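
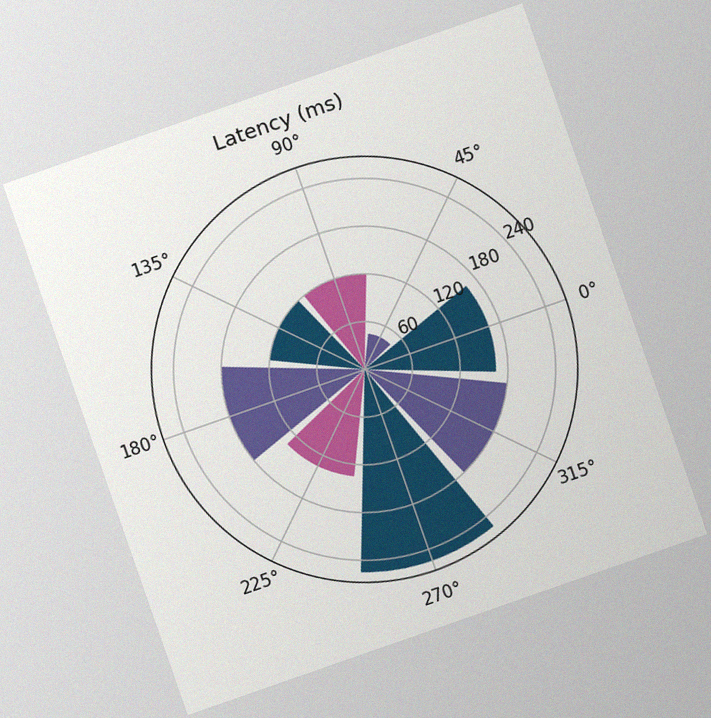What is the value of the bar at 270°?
The chart is tilted about 19° counter-clockwise, with some photo noise. The bar at 270° reaches 255ms on the radial axis.

255ms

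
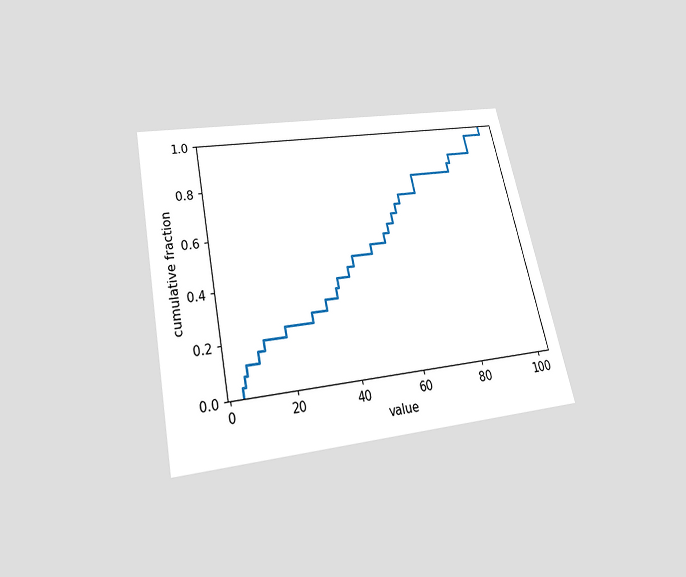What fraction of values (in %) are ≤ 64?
The chart is tilted about 12° counter-clockwise and viewed slightly from below. At x=64 the ECDF step is at 72%.

72%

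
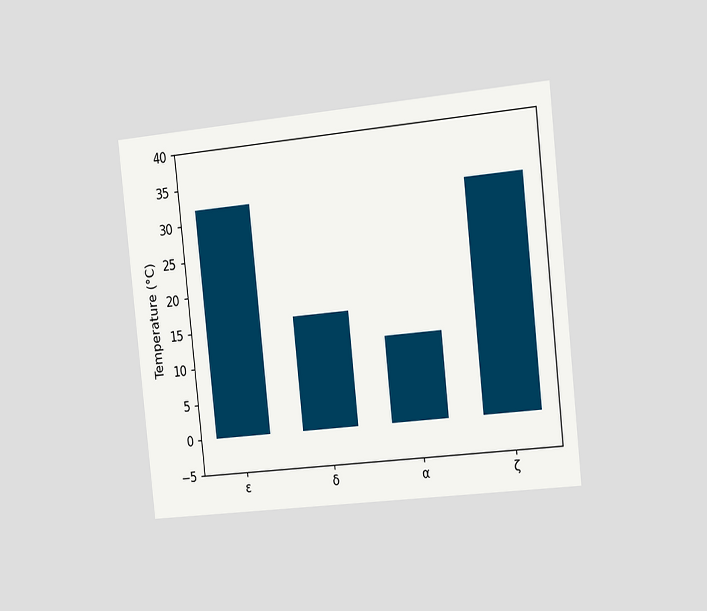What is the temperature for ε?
The chart is tilted about 6° counter-clockwise and viewed slightly from the right. Reading along the chart's y-axis, the ε bar reaches 32°C.

32°C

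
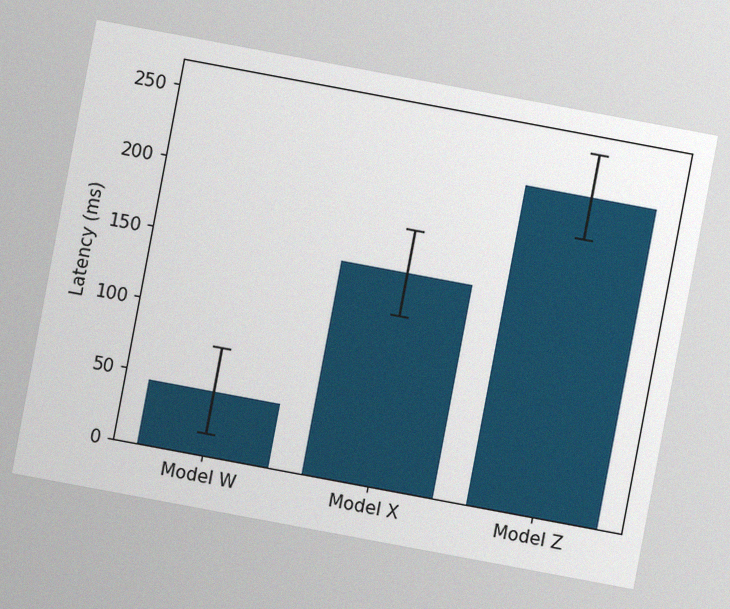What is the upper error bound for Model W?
75ms

The chart is tilted about 11° clockwise, with some photo noise. The Model W bar's upper whisker reaches 75ms.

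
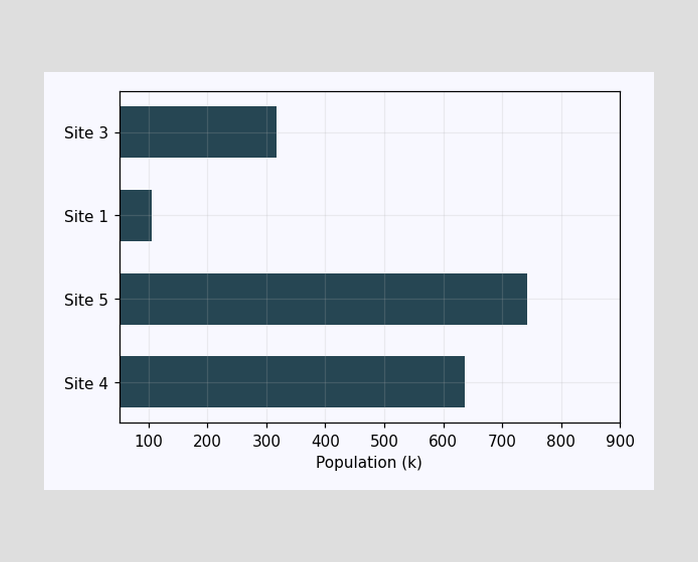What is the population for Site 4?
636k

Reading along the chart's x-axis, the Site 4 bar reaches 636k.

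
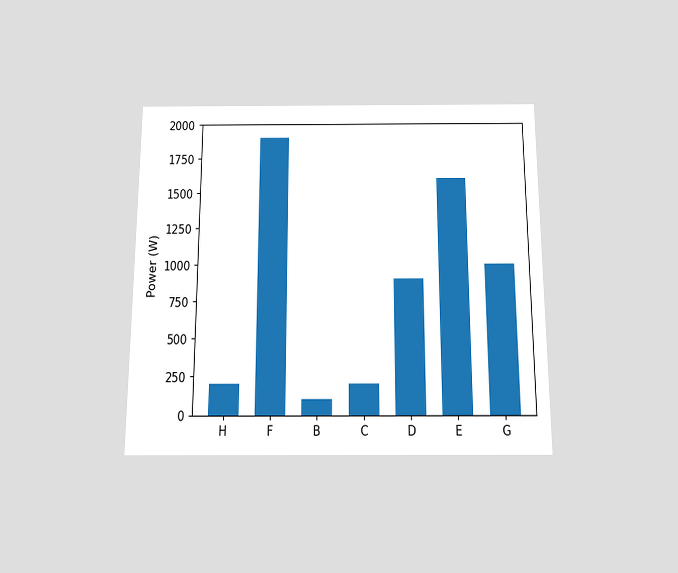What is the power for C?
The chart is viewed slightly from below. Reading along the chart's y-axis, the C bar reaches 200W.

200W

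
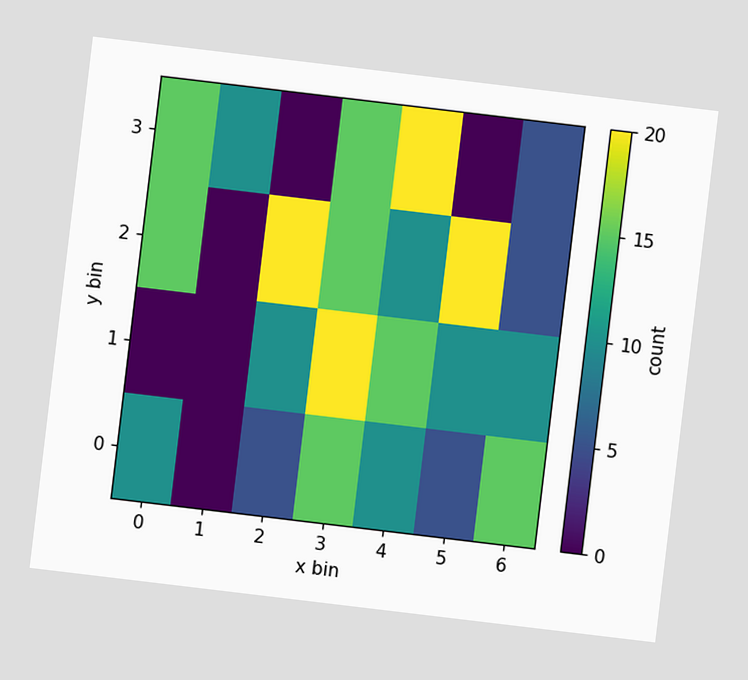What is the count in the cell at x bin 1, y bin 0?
The chart is tilted about 7° clockwise. Matching the cell (1, 0) against the colorbar gives 0.

0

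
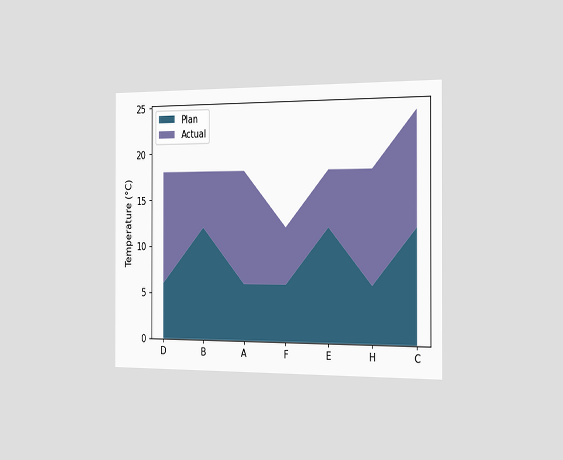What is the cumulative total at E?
The chart is viewed slightly from the right. The stacked total at E reaches 18°C.

18°C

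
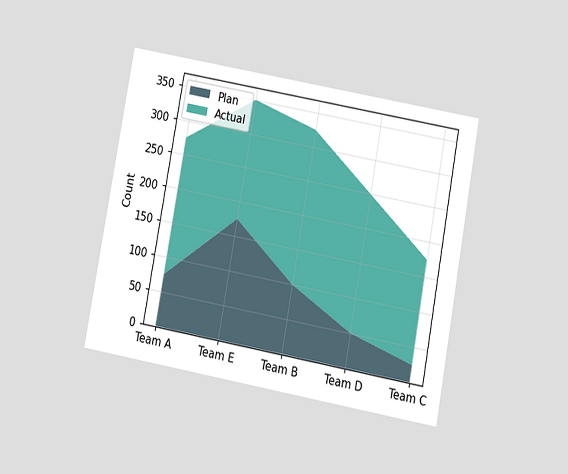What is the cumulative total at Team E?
The chart is tilted about 10° clockwise and viewed slightly from below. The stacked total at Team E reaches 350.

350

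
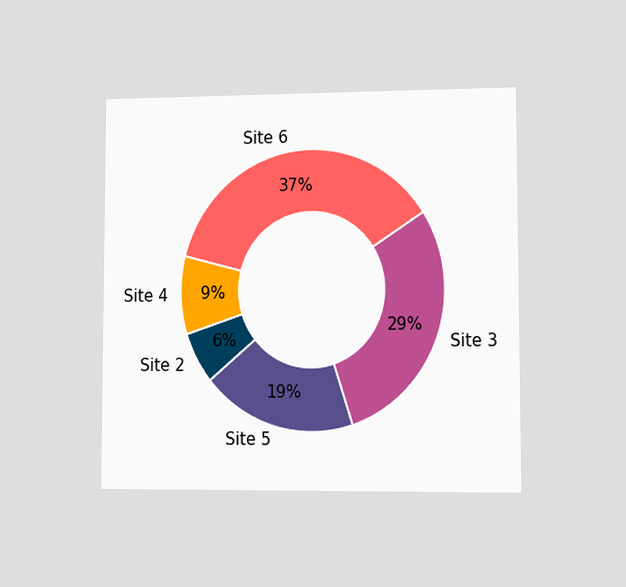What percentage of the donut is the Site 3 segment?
The chart is viewed slightly from the right. The Site 3 segment takes up 29% of the ring.

29%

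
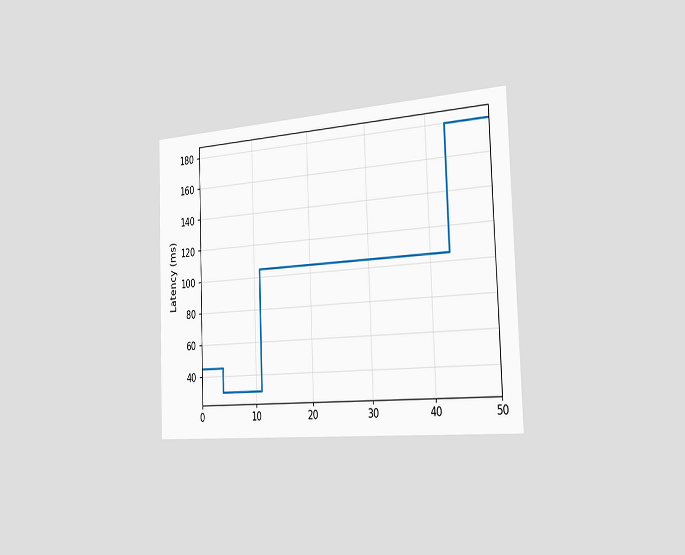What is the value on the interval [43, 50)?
The chart is tilted about 2° counter-clockwise and viewed slightly from the right. On [43, 50) the step sits at 180ms.

180ms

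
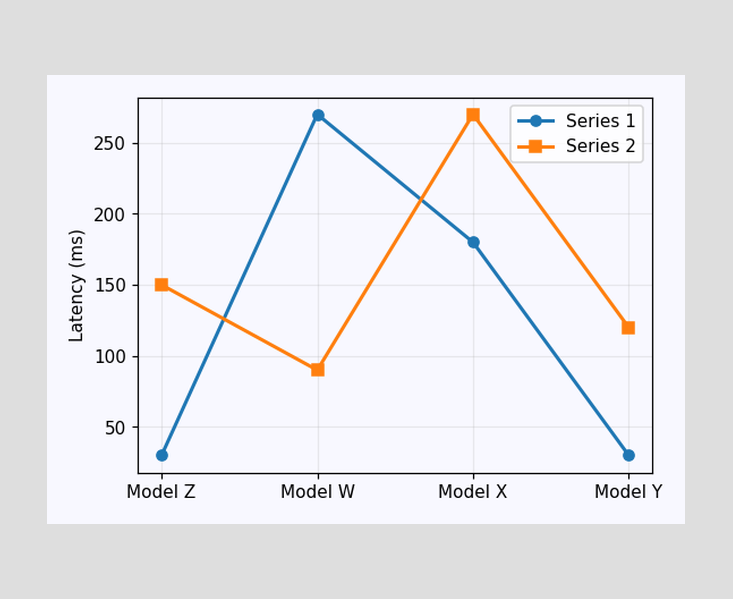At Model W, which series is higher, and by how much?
Series 1, by 180ms

At Model W, Series 1 sits above the other line by 180ms.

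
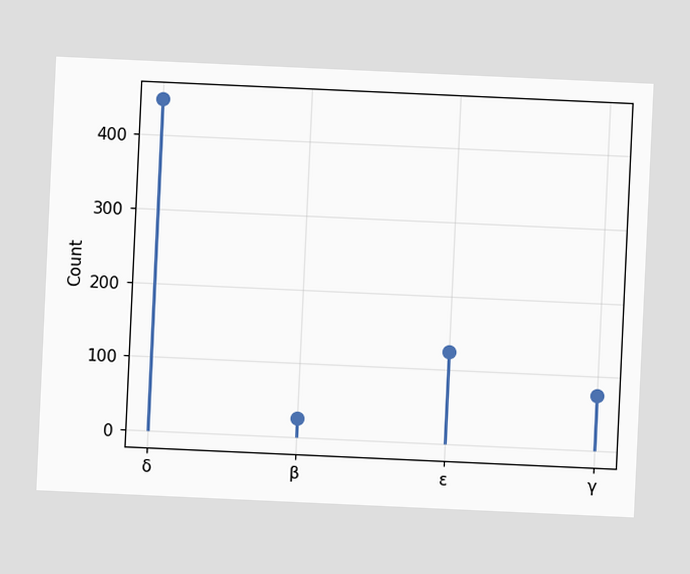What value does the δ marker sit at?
450

The chart is tilted about 3° clockwise. The δ marker sits at 450.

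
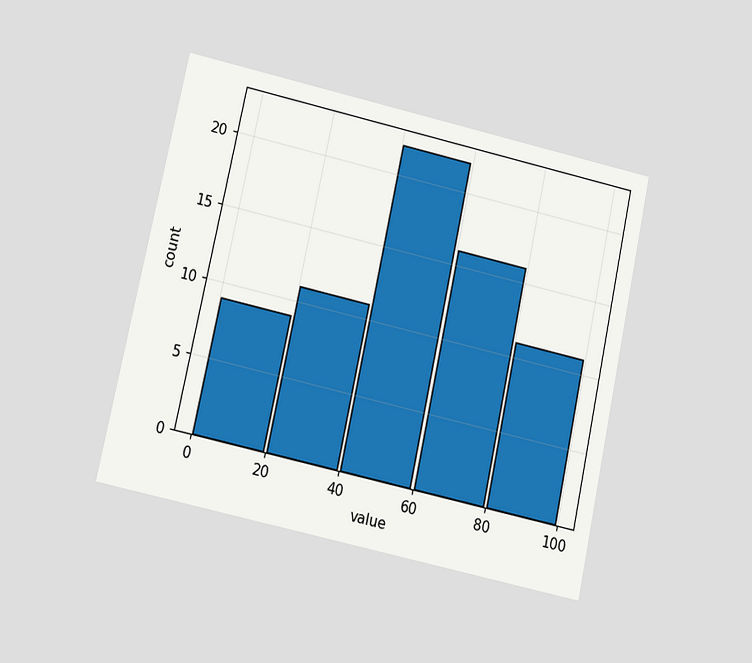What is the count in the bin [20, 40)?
11

The chart is tilted about 12° clockwise and viewed at a slight angle. The [20, 40) bin has height 11.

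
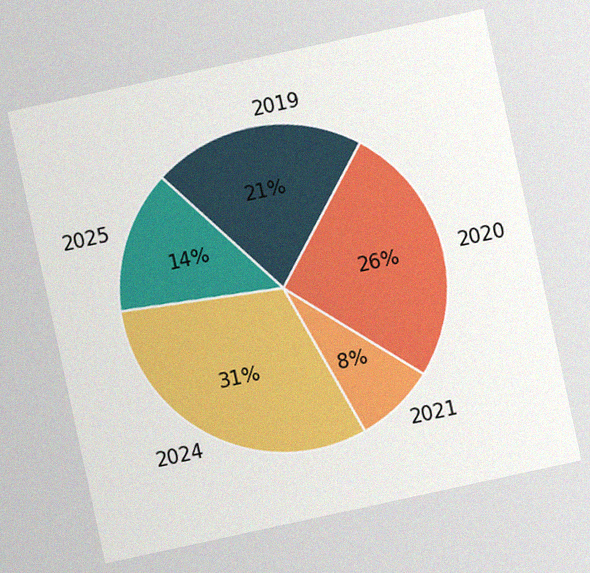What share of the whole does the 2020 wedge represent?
26%

The chart is tilted about 12° counter-clockwise, with some photo noise. The 2020 slice takes up 26% of the pie.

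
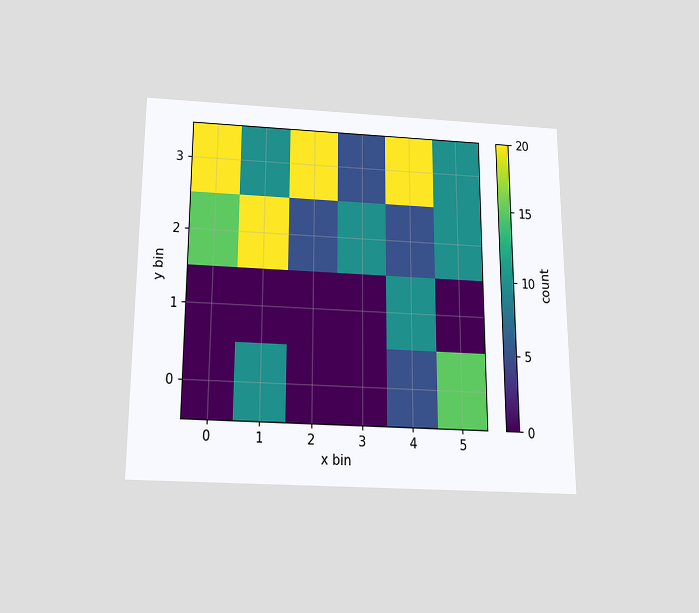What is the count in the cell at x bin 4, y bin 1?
10

The chart is viewed slightly from below. Matching the cell (4, 1) against the colorbar gives 10.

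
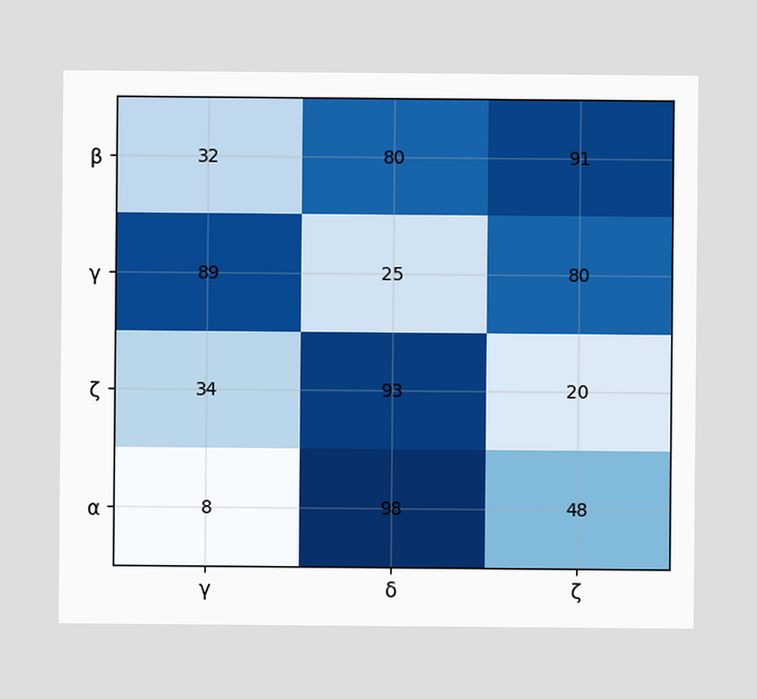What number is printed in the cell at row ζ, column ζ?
The (ζ, ζ) cell reads 20.

20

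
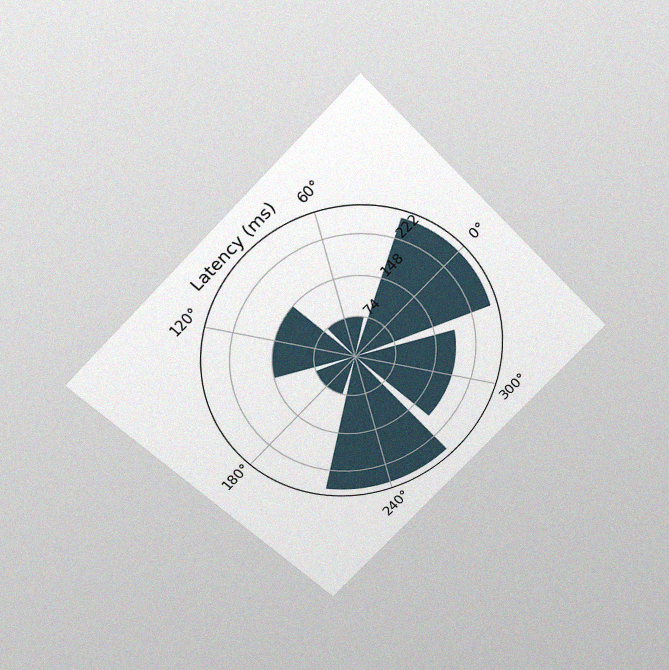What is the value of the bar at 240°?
The chart is tilted about 45° counter-clockwise and viewed slightly from above, with some photo noise. The bar at 240° reaches 259ms on the radial axis.

259ms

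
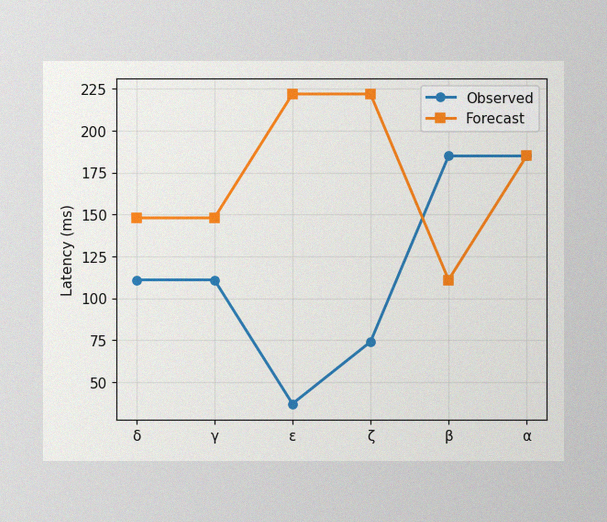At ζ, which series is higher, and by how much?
Forecast, by 148ms

The image has some photo noise and uneven lighting. At ζ, Forecast sits above the other line by 148ms.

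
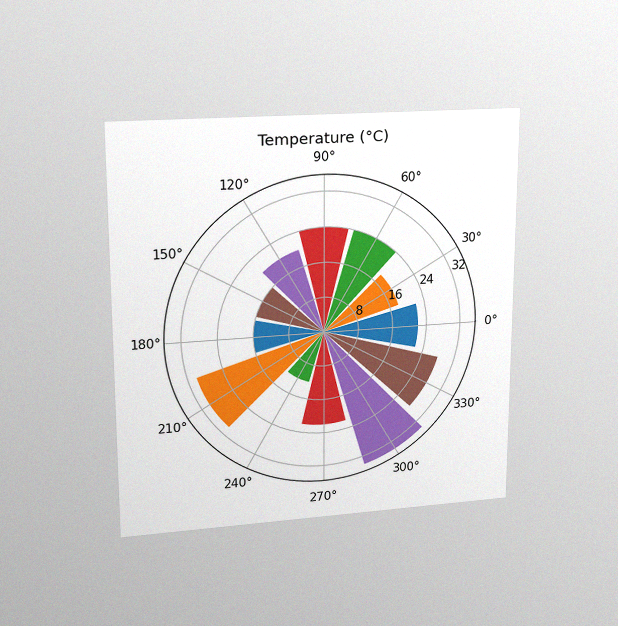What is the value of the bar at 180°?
The chart is viewed at a slight angle, with some photo noise. The bar at 180° reaches 16°C on the radial axis.

16°C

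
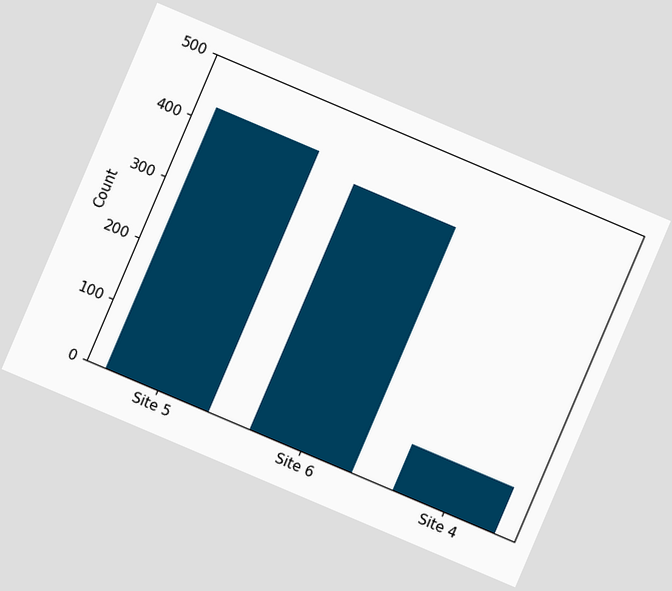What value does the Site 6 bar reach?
The chart is tilted about 23° clockwise. Reading along the chart's y-axis, the Site 6 bar reaches 400.

400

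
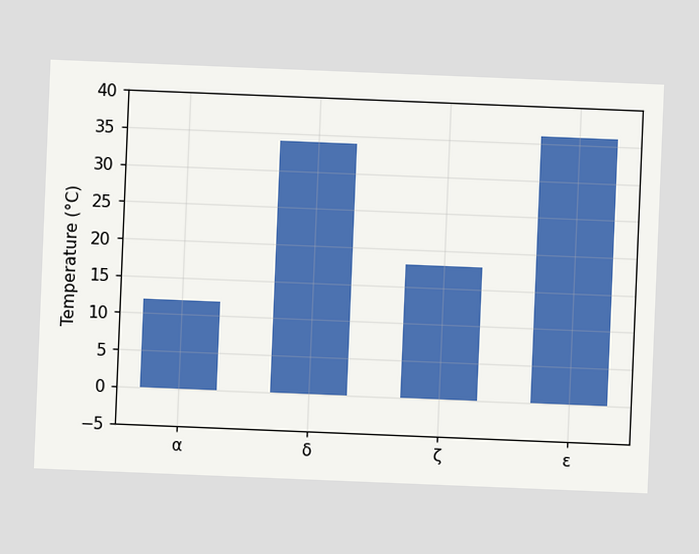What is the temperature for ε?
The chart is tilted about 2° clockwise. Reading along the chart's y-axis, the ε bar reaches 36°C.

36°C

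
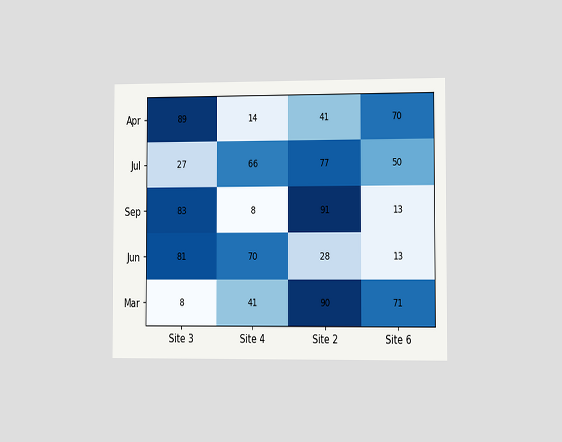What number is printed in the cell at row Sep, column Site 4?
The chart is viewed slightly from the right. The (Sep, Site 4) cell reads 8.

8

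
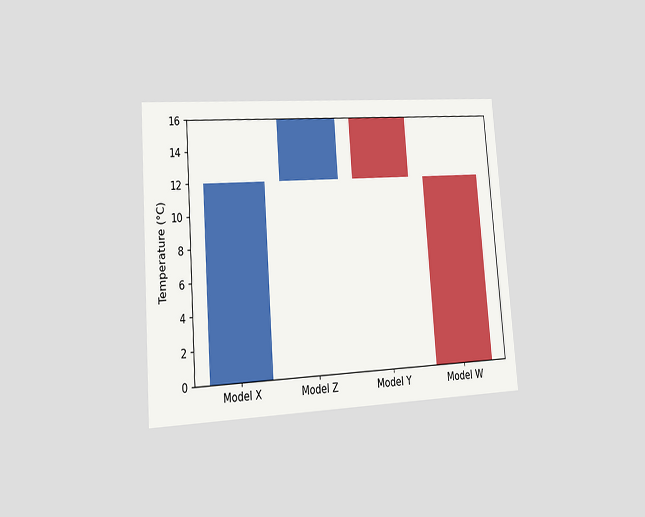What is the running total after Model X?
The chart is tilted about 4° counter-clockwise and viewed slightly from the left. After Model X the running total reaches 12°C.

12°C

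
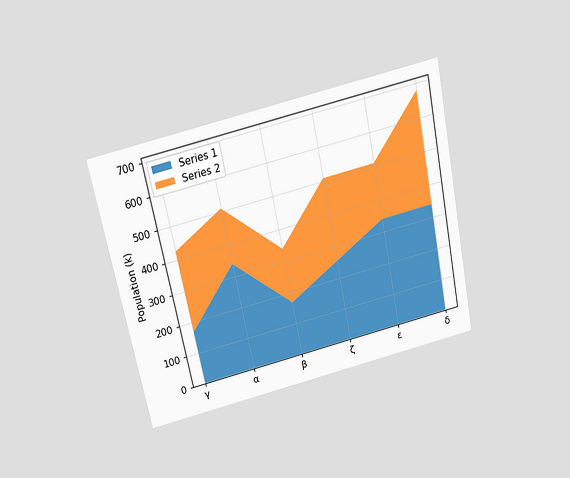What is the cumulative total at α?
The chart is tilted about 11° counter-clockwise and viewed slightly from above. The stacked total at α reaches 510k.

510k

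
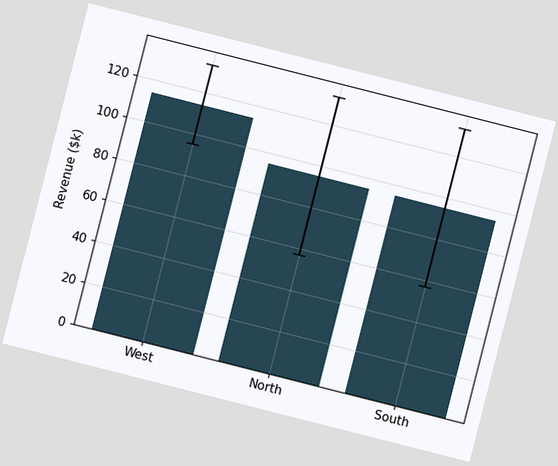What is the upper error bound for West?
$133k

The chart is tilted about 14° clockwise. The West bar's upper whisker reaches $133k.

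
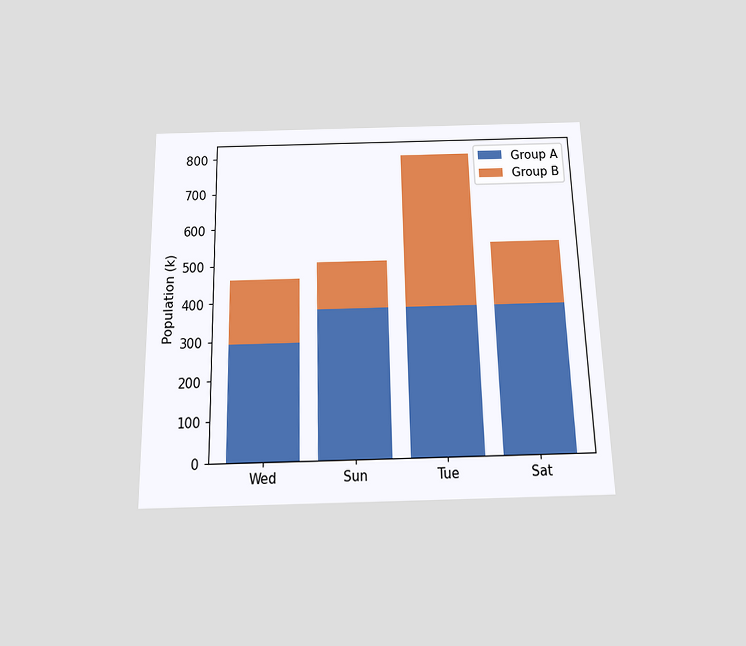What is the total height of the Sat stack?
The chart is viewed slightly from below. The Sat stack's top reaches 546k on the y-axis.

546k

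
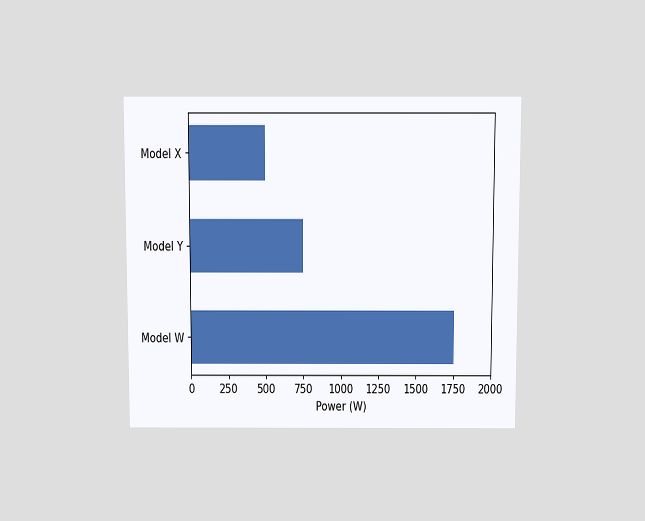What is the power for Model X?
500W

The chart is viewed slightly from above. Reading along the chart's x-axis, the Model X bar reaches 500W.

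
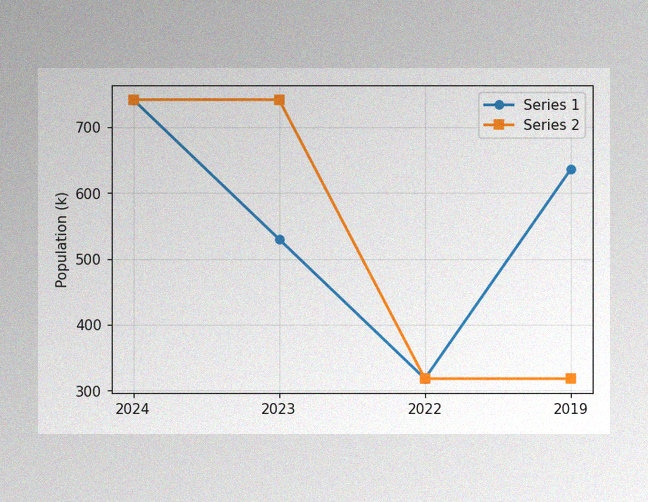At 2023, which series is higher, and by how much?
Series 2, by 212k

The image has some photo noise and uneven lighting. At 2023, Series 2 sits above the other line by 212k.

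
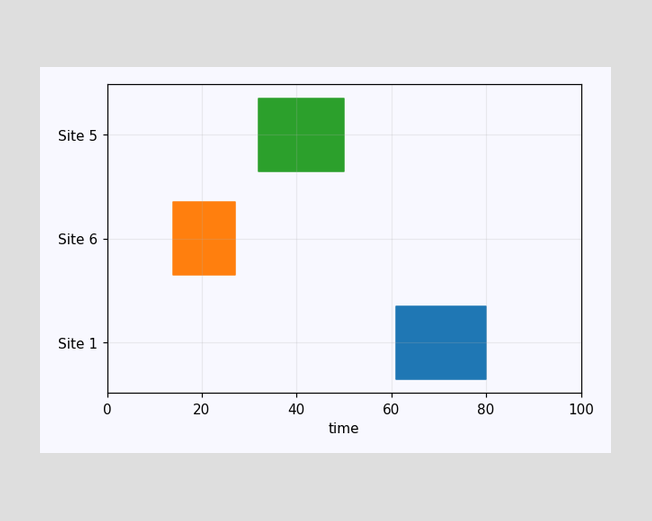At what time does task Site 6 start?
The Site 6 bar begins at t=14.

14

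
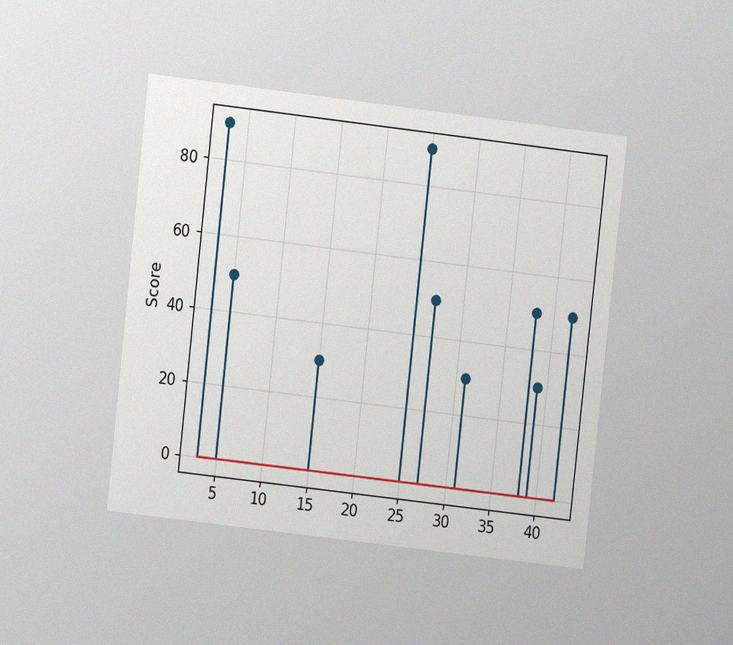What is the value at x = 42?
The chart is tilted about 6° clockwise and viewed at a slight angle, with some photo noise. The stem at x=42 reaches 50.

50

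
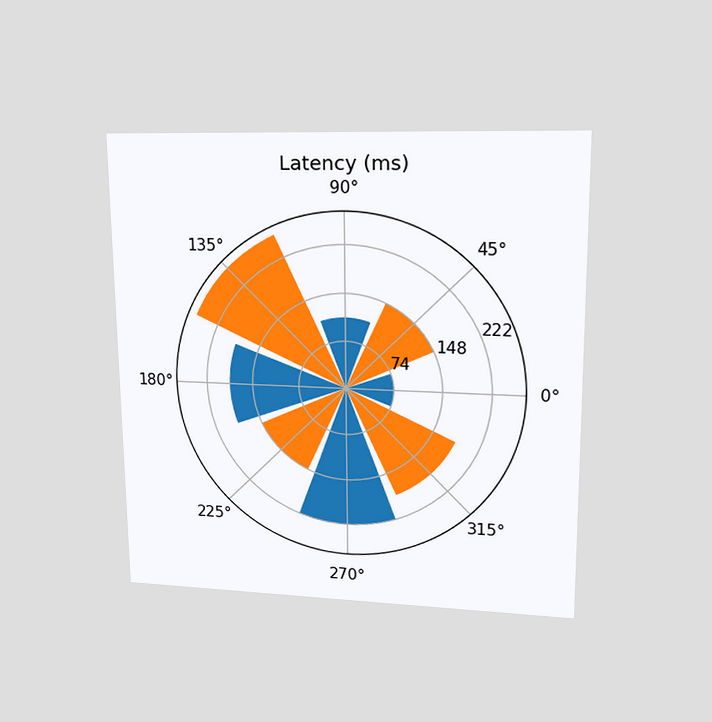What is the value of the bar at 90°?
The chart is viewed at a slight angle. The bar at 90° reaches 111ms on the radial axis.

111ms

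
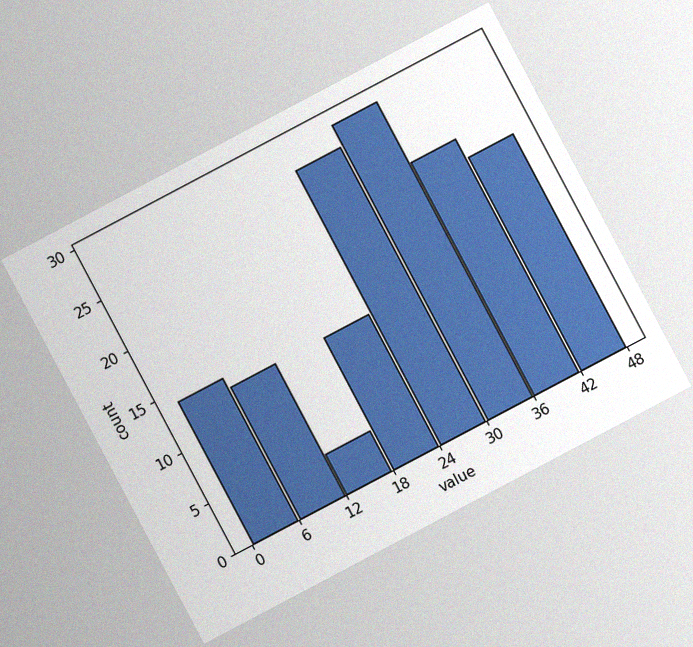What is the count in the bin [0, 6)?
The chart is tilted about 28° counter-clockwise, with some photo noise. The [0, 6) bin has height 14.

14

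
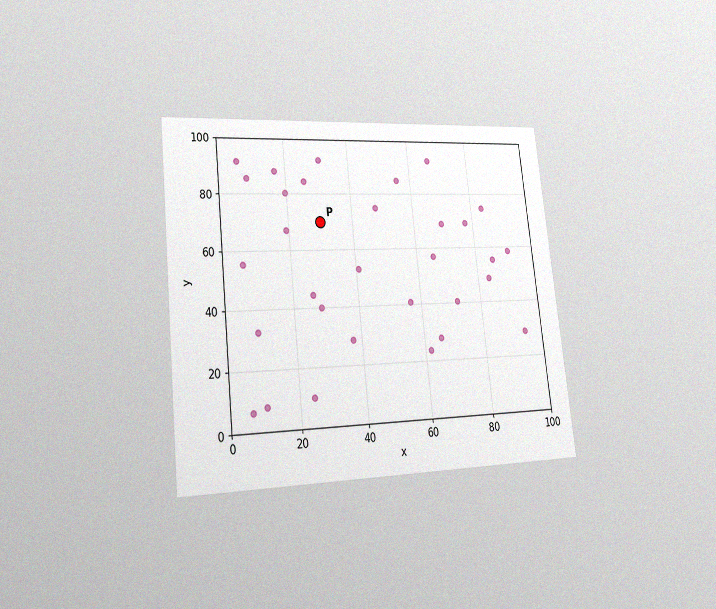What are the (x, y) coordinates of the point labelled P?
The chart is tilted about 6° counter-clockwise and viewed slightly from the left, with some photo noise. Following the gridlines from P to each axis, P sits at (30, 70).

(30, 70)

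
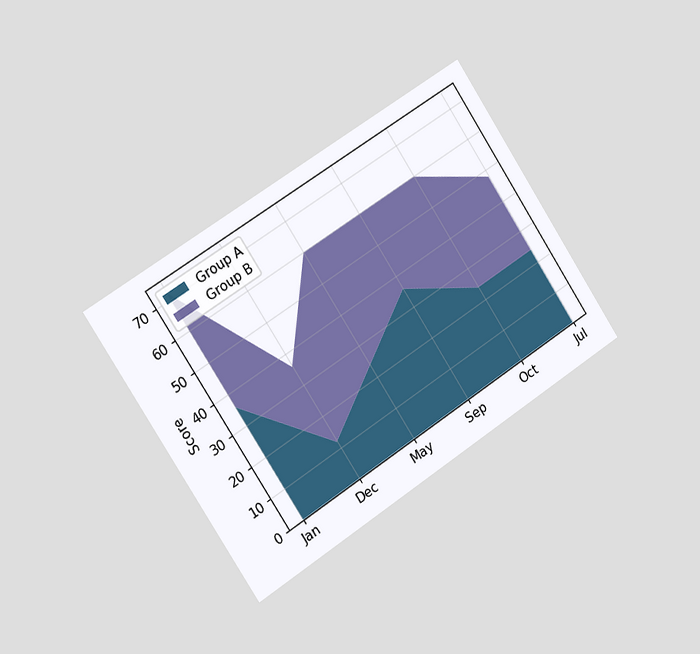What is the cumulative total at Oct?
60

The chart is tilted about 33° counter-clockwise and viewed slightly from the left. The stacked total at Oct reaches 60.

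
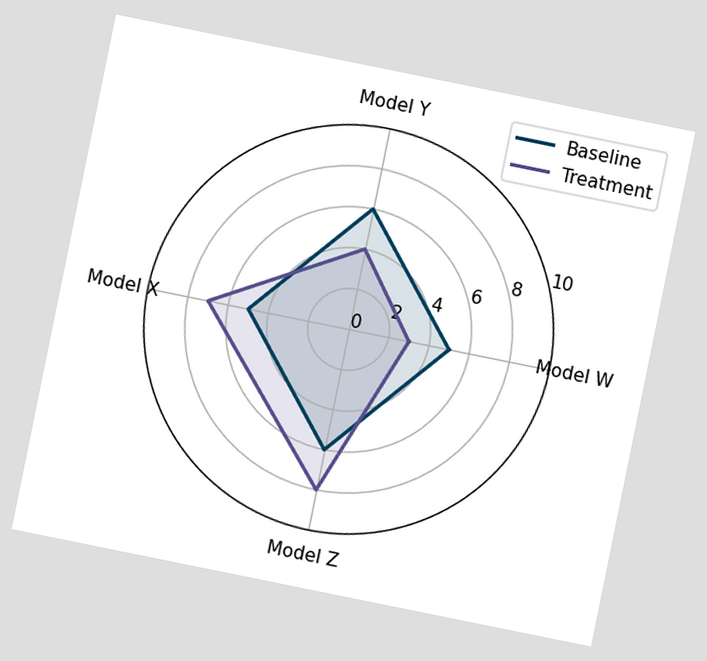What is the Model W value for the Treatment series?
The chart is tilted about 11° clockwise. On the Model W axis, Treatment reaches 3.

3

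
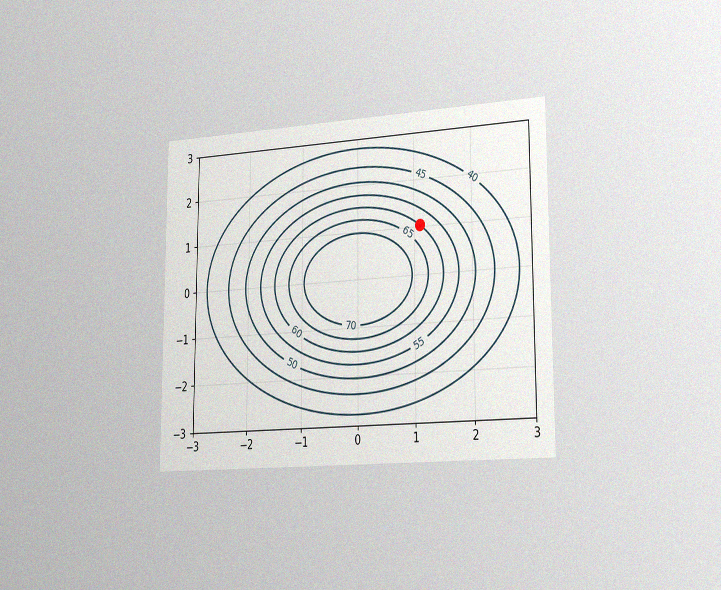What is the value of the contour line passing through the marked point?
60

The chart is viewed slightly from the right, with some photo noise. The marked point sits on the contour labelled 60.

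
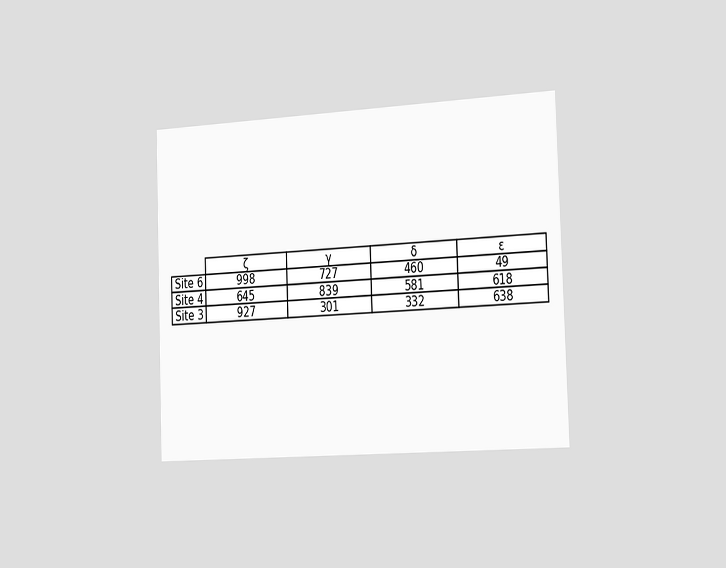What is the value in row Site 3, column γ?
The chart is tilted about 2° counter-clockwise and viewed slightly from the right. The (Site 3, γ) cell reads 301.

301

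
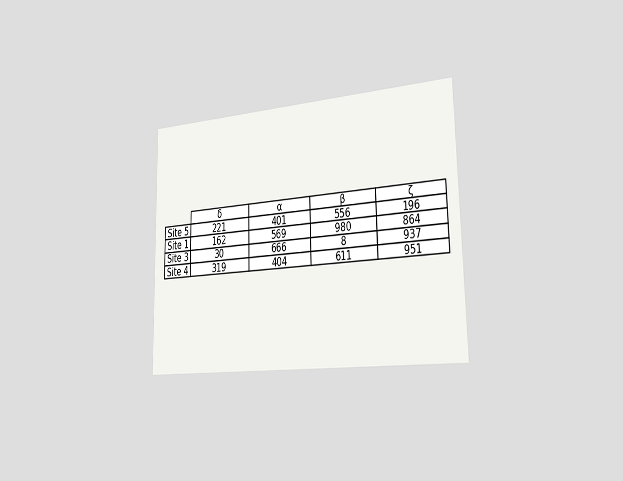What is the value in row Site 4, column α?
The chart is viewed slightly from the right. The (Site 4, α) cell reads 404.

404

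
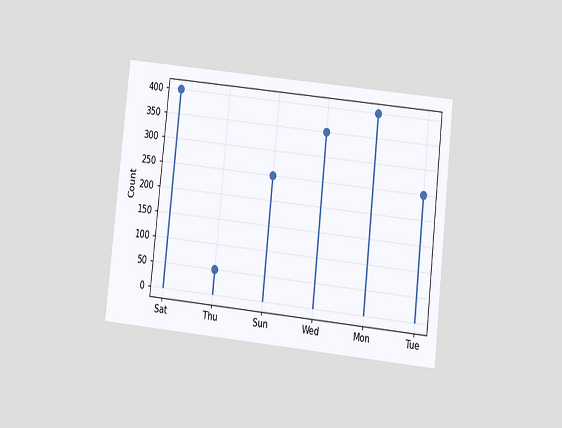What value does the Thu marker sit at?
50

The chart is tilted about 6° clockwise and viewed at a slight angle. The Thu marker sits at 50.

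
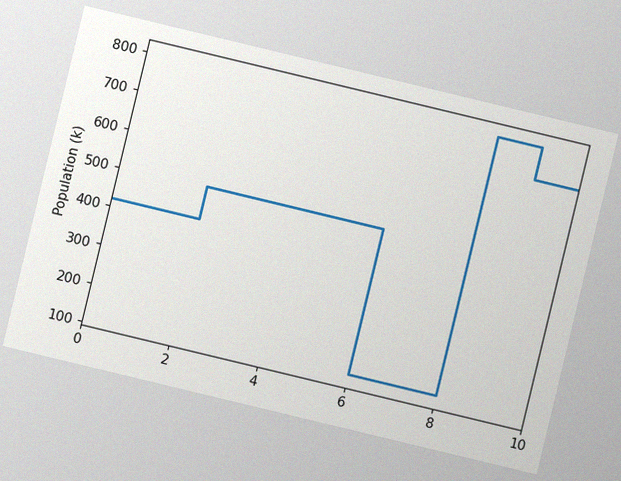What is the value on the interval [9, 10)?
714k

The chart is tilted about 14° clockwise, with some photo noise. On [9, 10) the step sits at 714k.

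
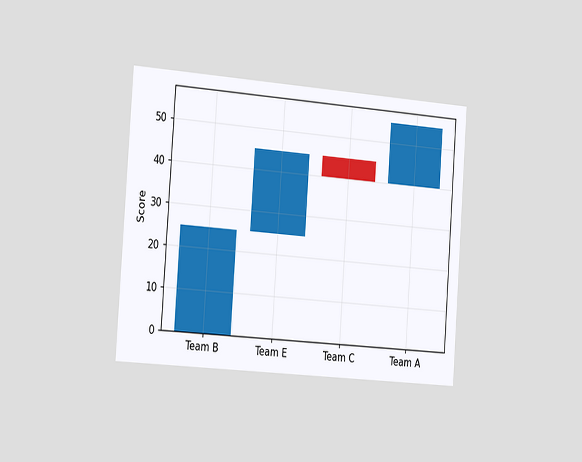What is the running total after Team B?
25

The chart is tilted about 4° clockwise and viewed slightly from the left. After Team B the running total reaches 25.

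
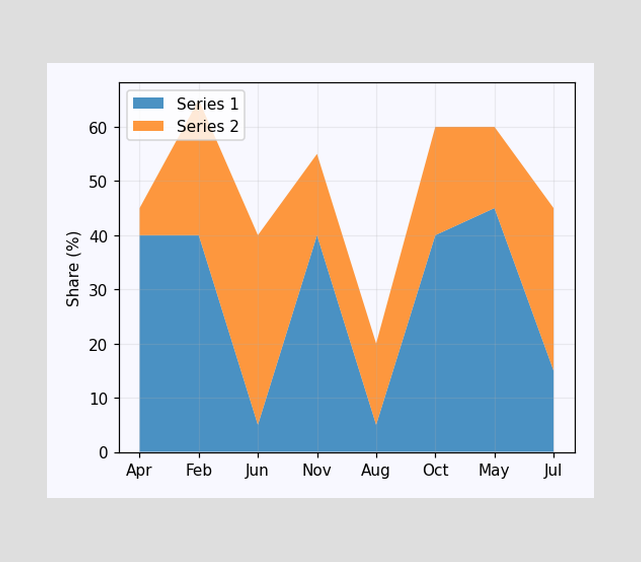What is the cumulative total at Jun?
The stacked total at Jun reaches 40%.

40%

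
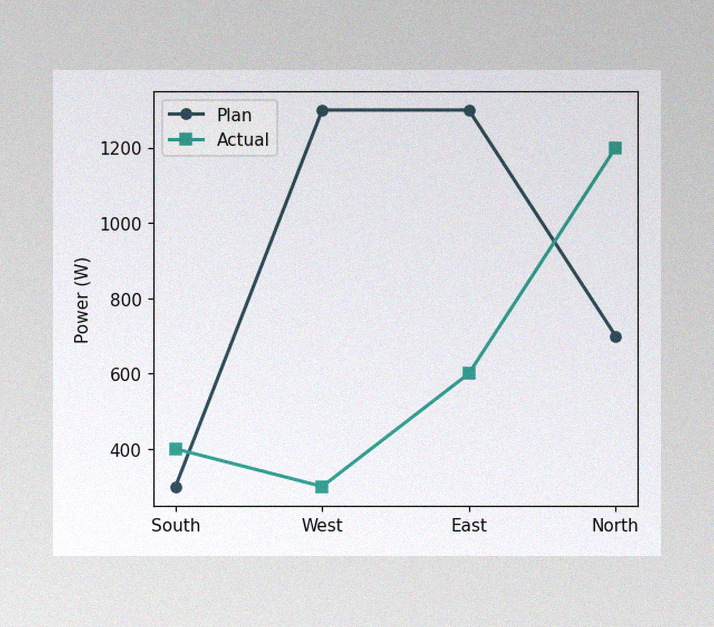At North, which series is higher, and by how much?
Actual, by 500W

The image has some photo noise and uneven lighting. At North, Actual sits above the other line by 500W.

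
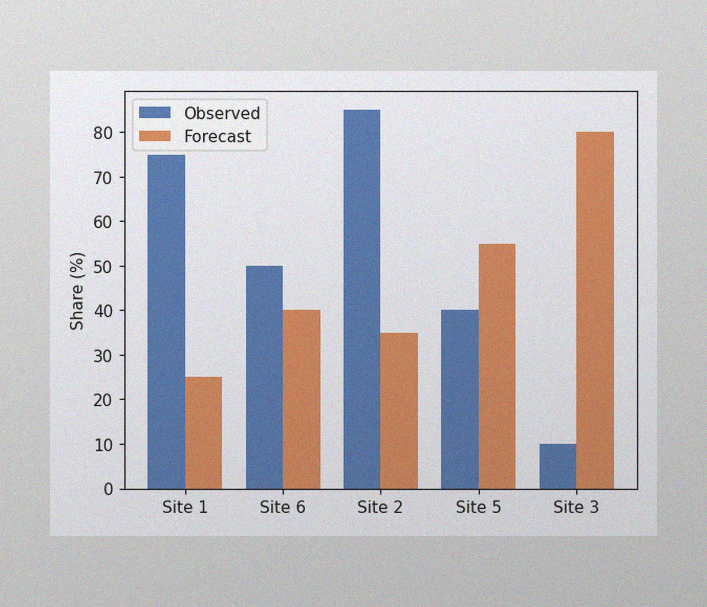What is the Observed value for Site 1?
75%

The image has some photo noise and uneven lighting. The Observed bar at Site 1 reaches 75% on the y-axis.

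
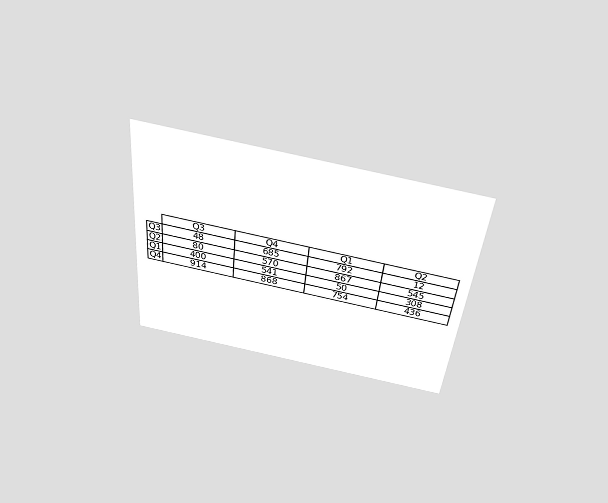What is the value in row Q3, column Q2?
The chart is tilted about 5° clockwise and viewed slightly from above. The (Q3, Q2) cell reads 12.

12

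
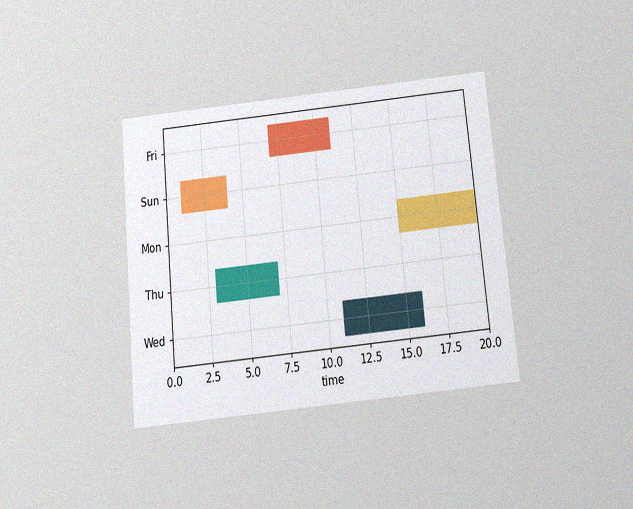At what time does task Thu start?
The chart is tilted about 5° counter-clockwise and viewed slightly from below, with some photo noise. The Thu bar begins at t=3.

3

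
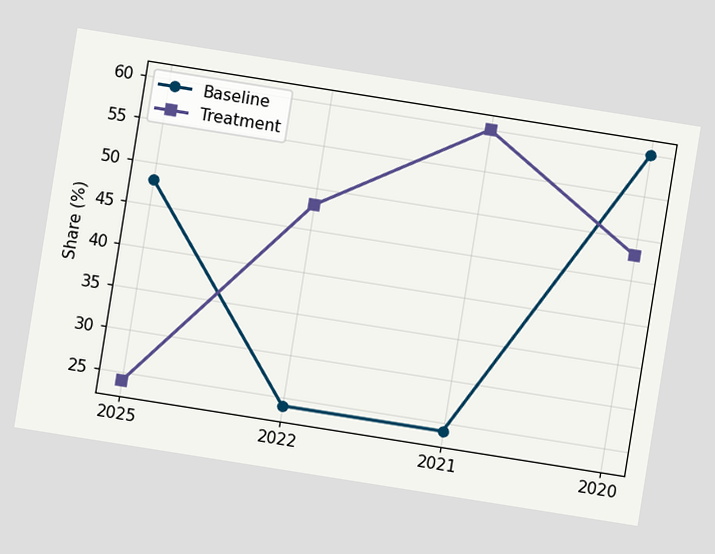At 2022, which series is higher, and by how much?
Treatment, by 24%

The chart is tilted about 9° clockwise. At 2022, Treatment sits above the other line by 24%.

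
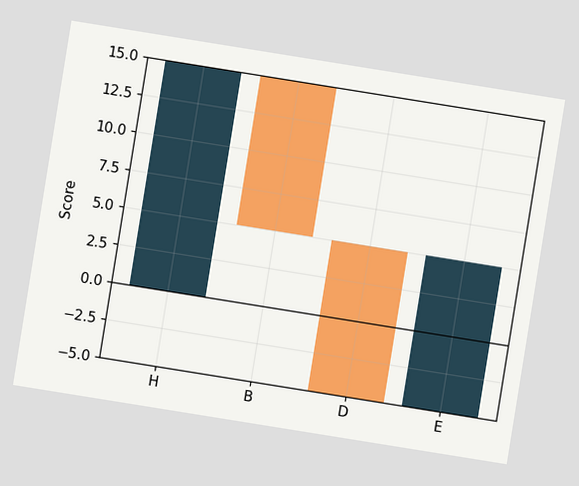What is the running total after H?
The chart is tilted about 9° clockwise. After H the running total reaches 15.

15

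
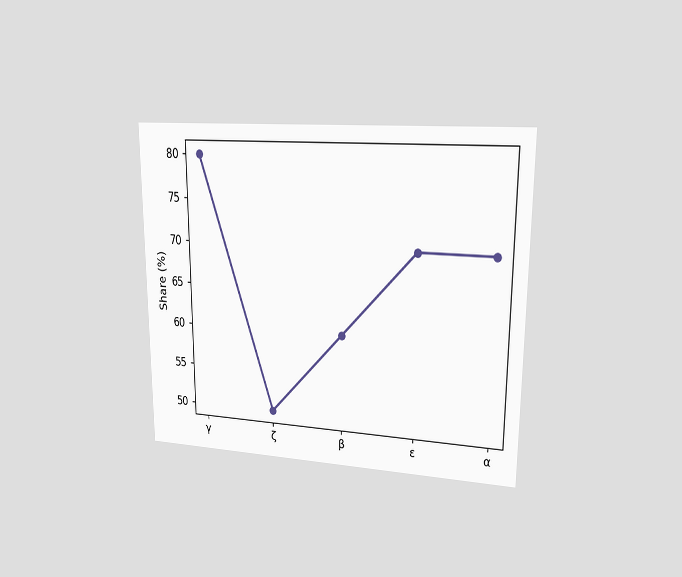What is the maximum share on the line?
The chart is viewed at a slight angle. The highest point is at γ, and reading across to the y-axis gives 80%.

80%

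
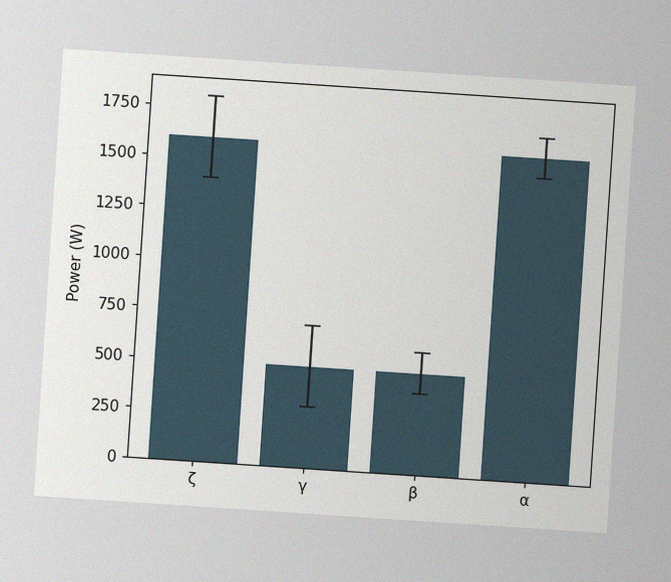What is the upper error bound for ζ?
The chart is tilted about 4° clockwise, with some photo noise. The ζ bar's upper whisker reaches 1800W.

1800W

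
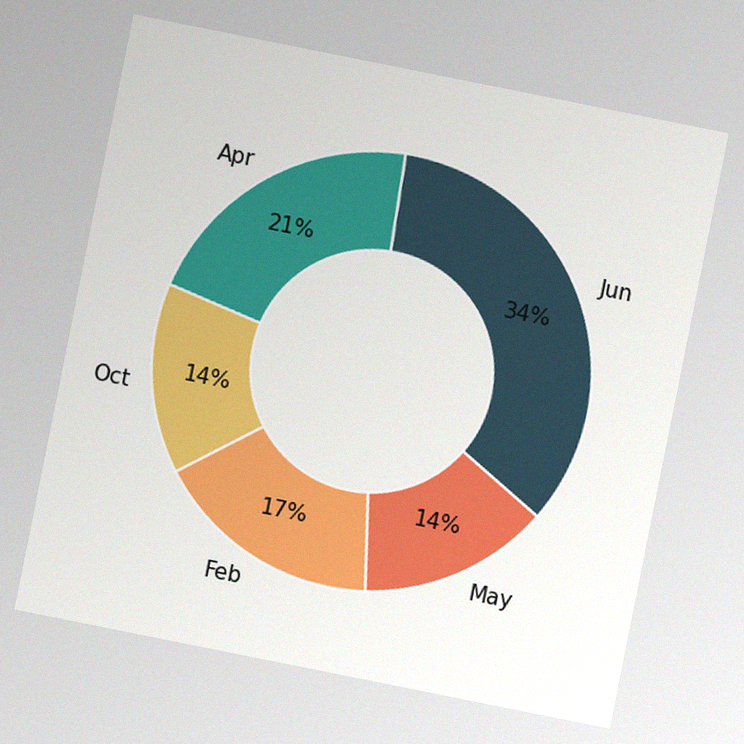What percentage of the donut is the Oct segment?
The chart is tilted about 11° clockwise, with some photo noise. The Oct segment takes up 14% of the ring.

14%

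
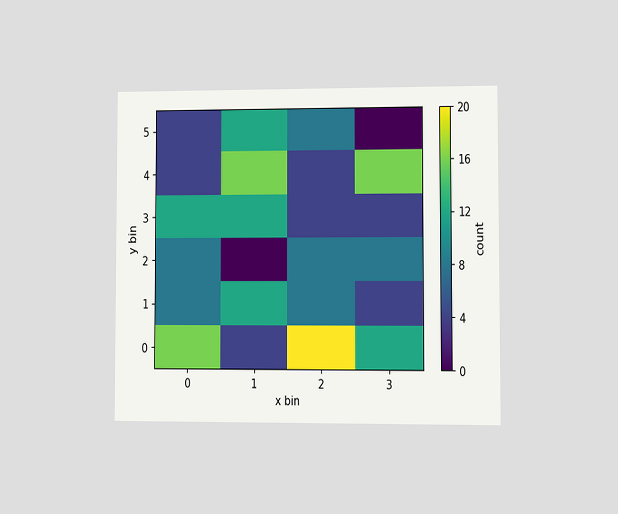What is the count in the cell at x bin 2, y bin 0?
20

The chart is viewed at a slight angle. Matching the cell (2, 0) against the colorbar gives 20.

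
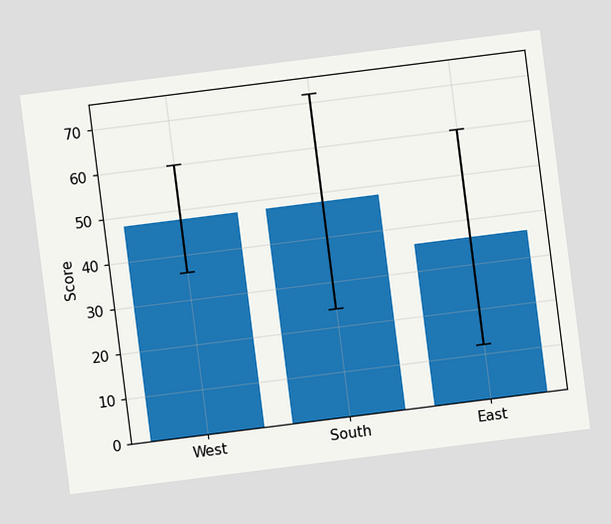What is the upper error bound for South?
72

The chart is tilted about 7° counter-clockwise. The South bar's upper whisker reaches 72.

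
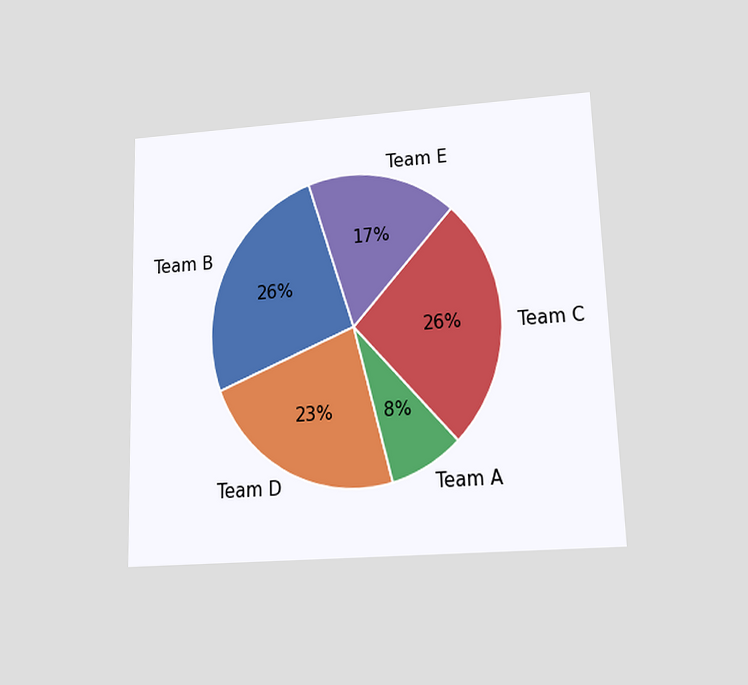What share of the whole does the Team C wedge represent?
26%

The chart is viewed slightly from below. The Team C slice takes up 26% of the pie.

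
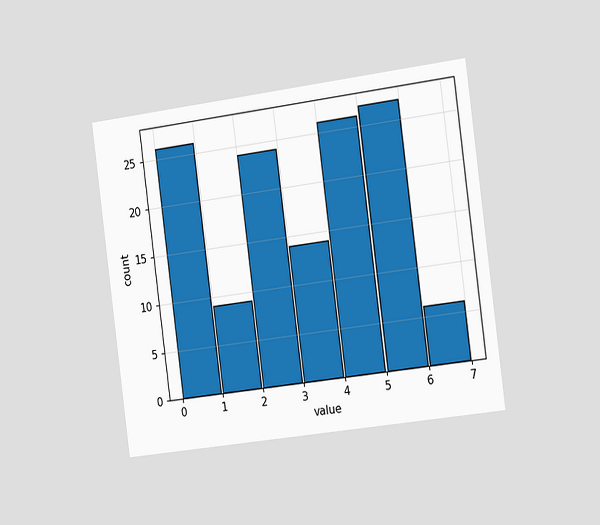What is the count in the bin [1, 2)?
The chart is tilted about 7° counter-clockwise and viewed slightly from the right. The [1, 2) bin has height 9.

9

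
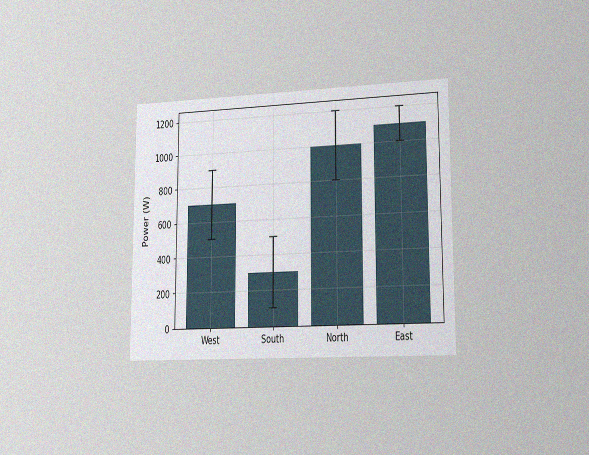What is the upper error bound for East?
The chart is viewed slightly from the right, with some photo noise. The East bar's upper whisker reaches 1200W.

1200W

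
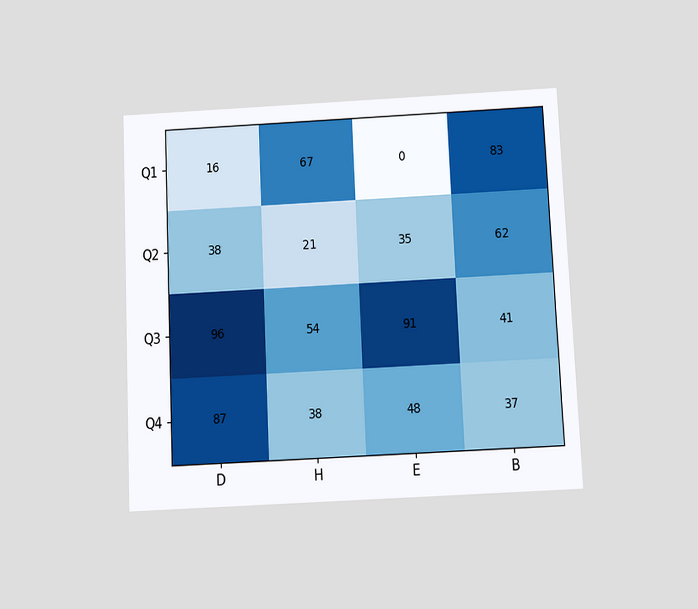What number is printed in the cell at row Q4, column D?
87

The chart is tilted about 3° counter-clockwise and viewed slightly from below. The (Q4, D) cell reads 87.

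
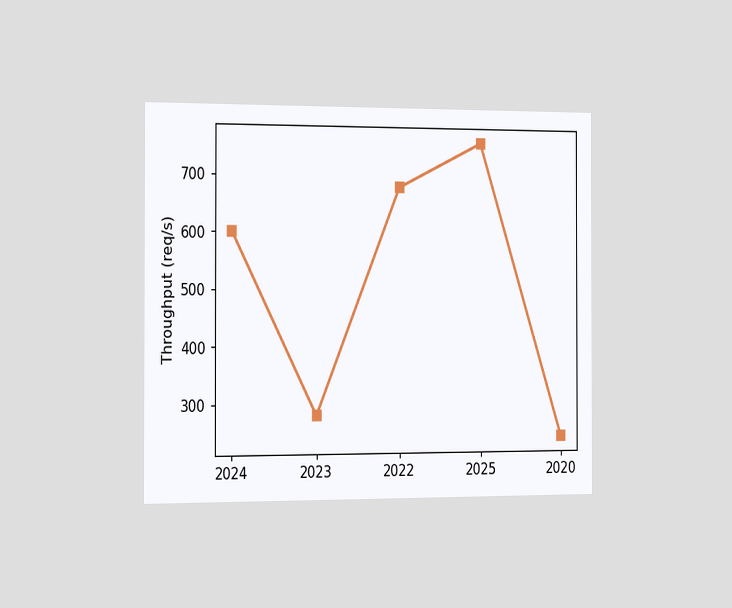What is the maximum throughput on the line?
The chart is viewed slightly from the left. The highest point is at 2025, and reading across to the y-axis gives 760req/s.

760req/s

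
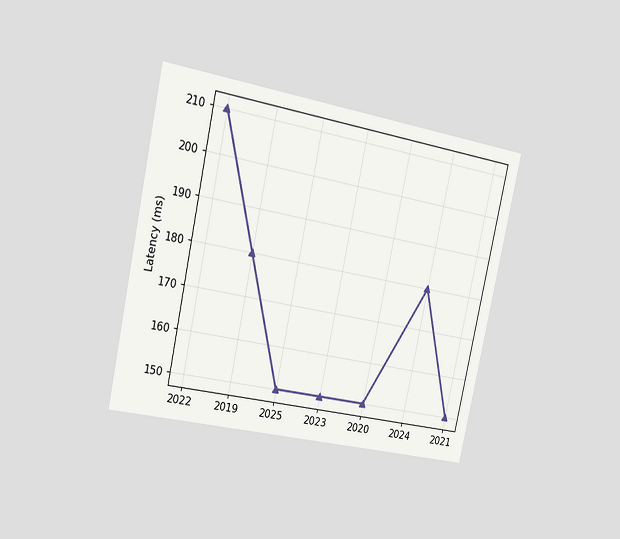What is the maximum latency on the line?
210ms

The chart is tilted about 12° clockwise and viewed slightly from the left. The highest point is at 2022, and reading across to the y-axis gives 210ms.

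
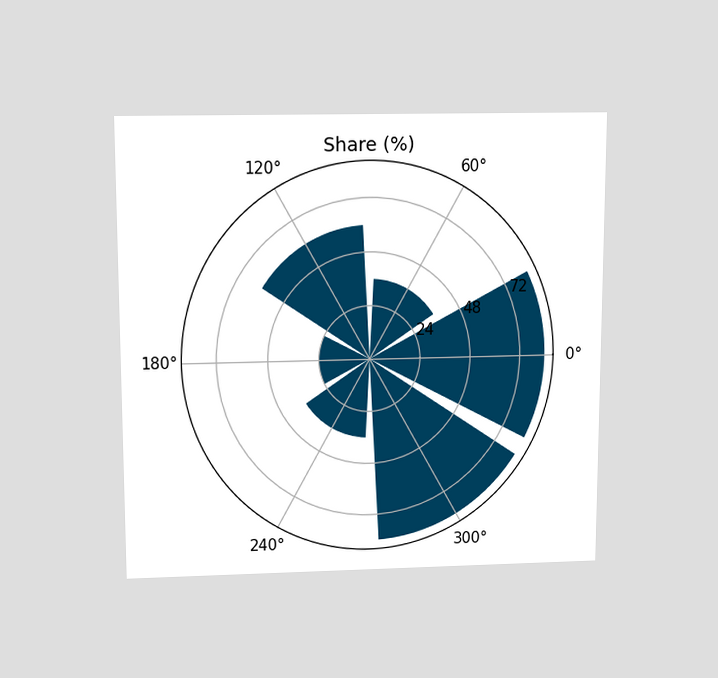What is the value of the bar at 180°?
24%

The chart is viewed slightly from above. The bar at 180° reaches 24% on the radial axis.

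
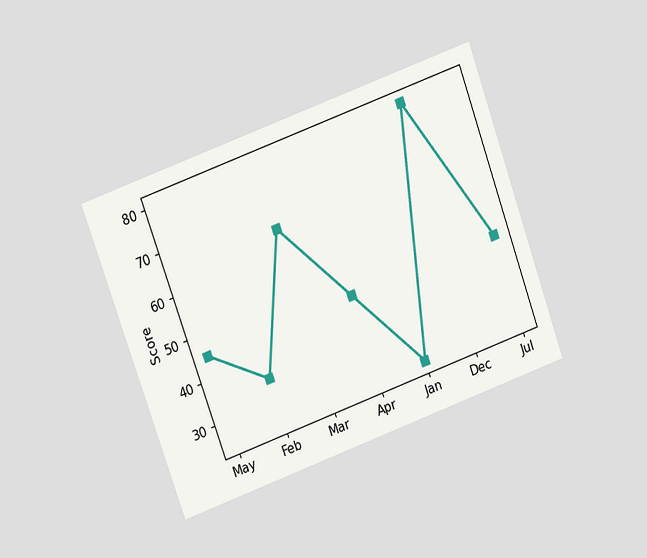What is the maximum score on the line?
The chart is tilted about 20° counter-clockwise and viewed at a slight angle. The highest point is at Dec, and reading across to the y-axis gives 80.

80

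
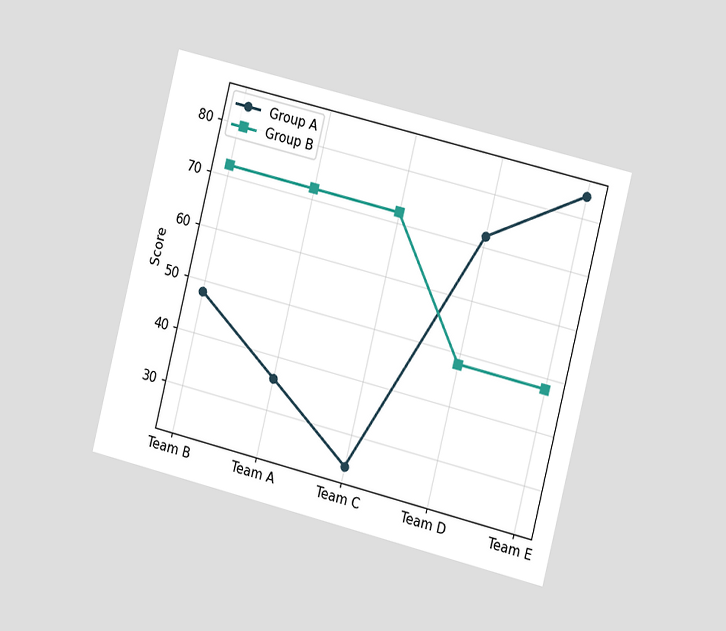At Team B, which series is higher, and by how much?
The chart is tilted about 14° clockwise and viewed slightly from the right. At Team B, Group B sits above the other line by 24.

Group B, by 24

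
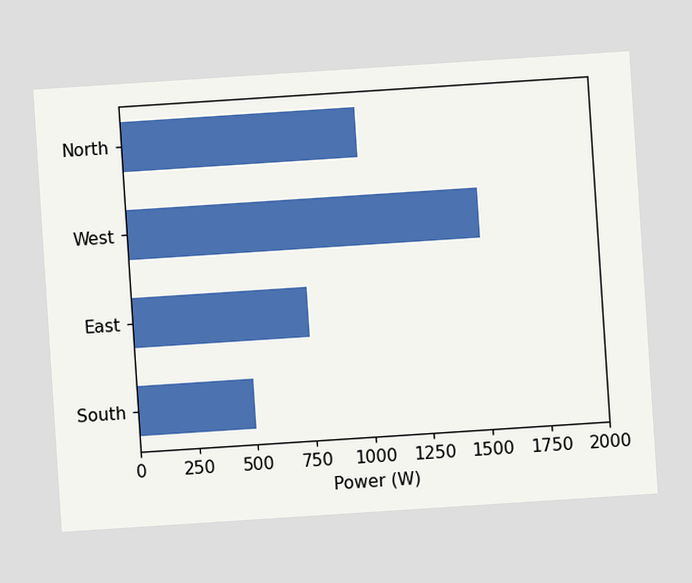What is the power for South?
The chart is tilted about 4° counter-clockwise. Reading along the chart's x-axis, the South bar reaches 500W.

500W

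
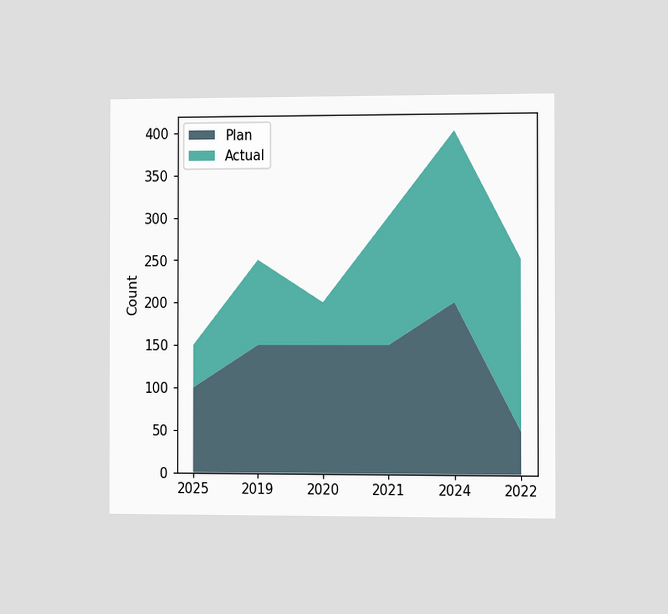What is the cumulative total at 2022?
The chart is viewed slightly from the right. The stacked total at 2022 reaches 250.

250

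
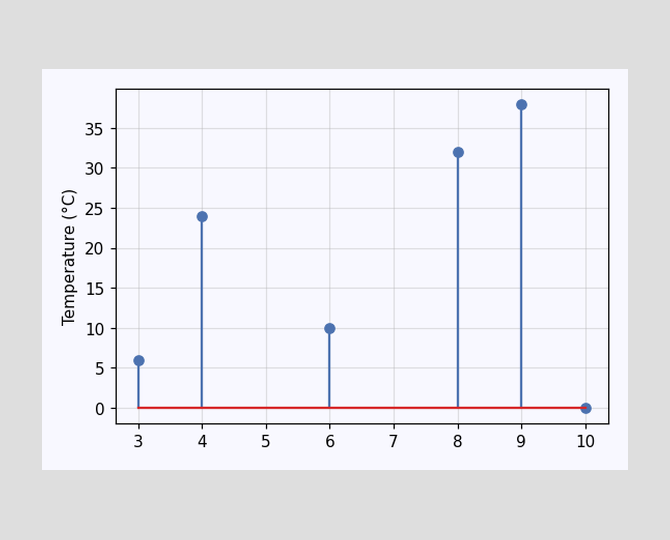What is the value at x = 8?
The stem at x=8 reaches 32°C.

32°C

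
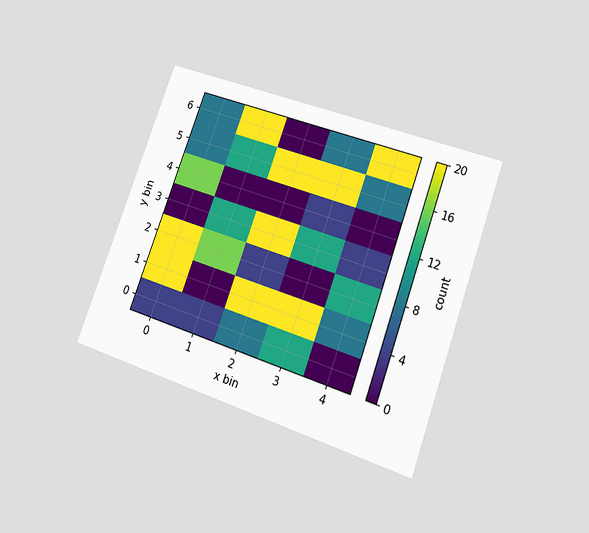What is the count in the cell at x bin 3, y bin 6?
The chart is tilted about 20° clockwise and viewed at a slight angle. Matching the cell (3, 6) against the colorbar gives 8.

8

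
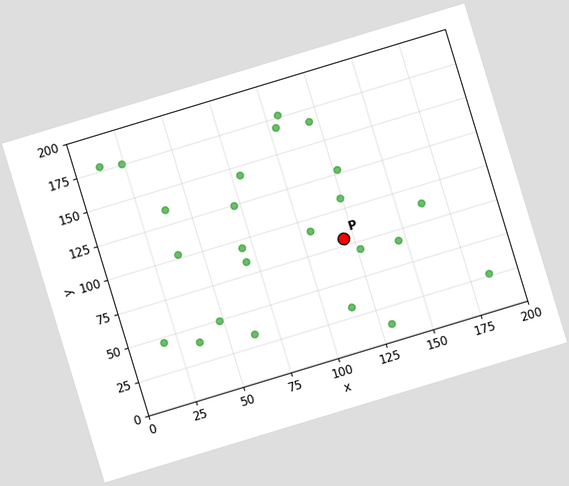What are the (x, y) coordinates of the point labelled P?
The chart is tilted about 17° counter-clockwise. Following the gridlines from P to each axis, P sits at (120, 80).

(120, 80)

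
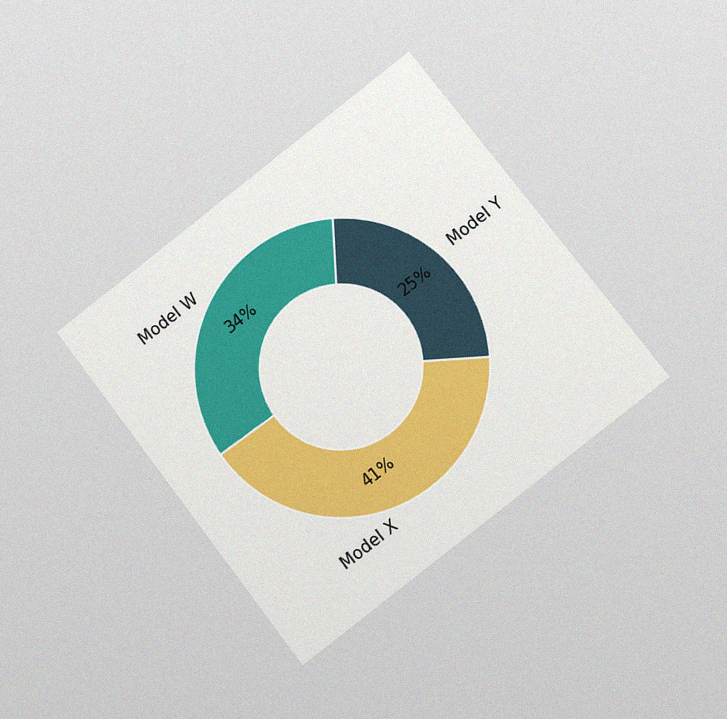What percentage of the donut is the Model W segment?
34%

The chart is tilted about 38° counter-clockwise and viewed at a slight angle, with some photo noise. The Model W segment takes up 34% of the ring.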